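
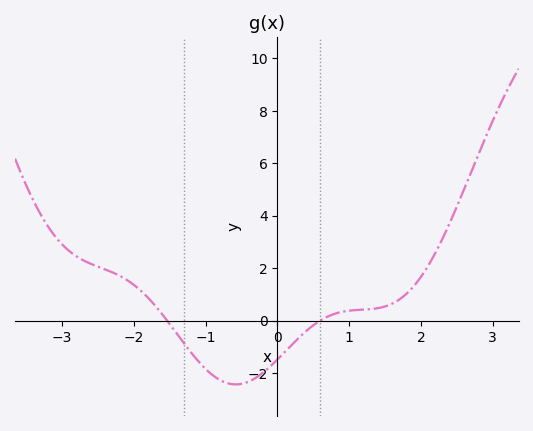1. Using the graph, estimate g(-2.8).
2.4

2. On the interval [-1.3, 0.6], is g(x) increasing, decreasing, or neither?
neither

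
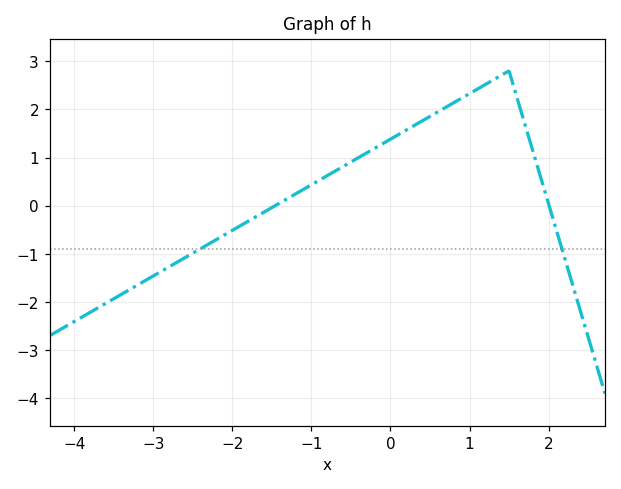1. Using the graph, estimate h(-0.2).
1.2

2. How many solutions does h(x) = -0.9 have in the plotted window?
2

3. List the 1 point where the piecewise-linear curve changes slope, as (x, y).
(1.5, 2.8)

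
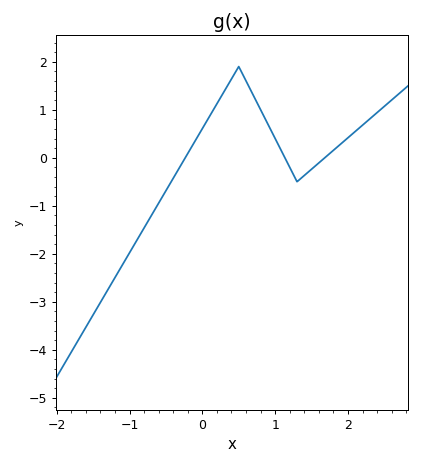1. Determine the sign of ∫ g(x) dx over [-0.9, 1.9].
positive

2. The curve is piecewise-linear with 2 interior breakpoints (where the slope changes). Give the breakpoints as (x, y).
(0.5, 1.9); (1.3, -0.5)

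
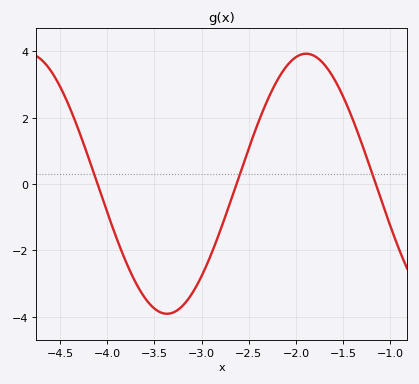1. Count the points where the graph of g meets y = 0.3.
3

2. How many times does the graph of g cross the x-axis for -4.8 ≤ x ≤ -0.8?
3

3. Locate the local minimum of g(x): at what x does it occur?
-3.37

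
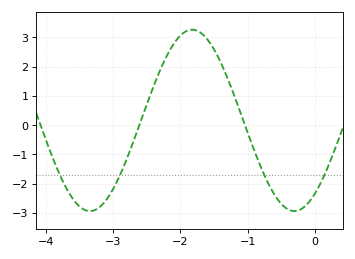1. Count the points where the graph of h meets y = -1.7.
4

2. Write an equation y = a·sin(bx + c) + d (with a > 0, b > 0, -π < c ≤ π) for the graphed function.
y = 3.1sin(2.1x - 0.93) + 0.16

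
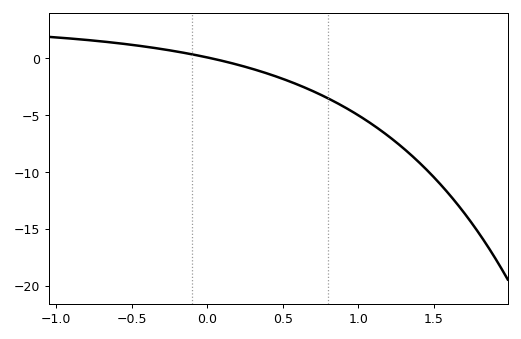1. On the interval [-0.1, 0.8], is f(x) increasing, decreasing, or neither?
decreasing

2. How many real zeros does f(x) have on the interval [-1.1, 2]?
1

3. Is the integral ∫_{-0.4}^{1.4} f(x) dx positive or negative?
negative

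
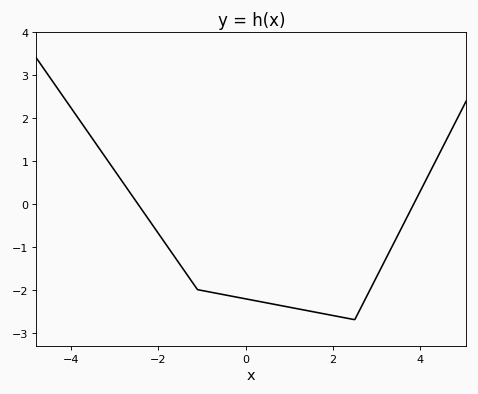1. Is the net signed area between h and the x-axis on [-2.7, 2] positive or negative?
negative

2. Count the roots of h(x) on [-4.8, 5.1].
2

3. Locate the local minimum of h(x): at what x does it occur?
2.4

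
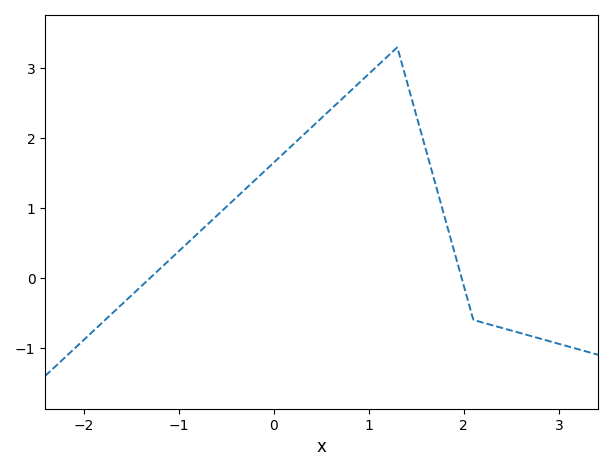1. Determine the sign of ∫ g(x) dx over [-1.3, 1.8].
positive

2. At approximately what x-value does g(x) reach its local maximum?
1.3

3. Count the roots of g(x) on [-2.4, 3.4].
2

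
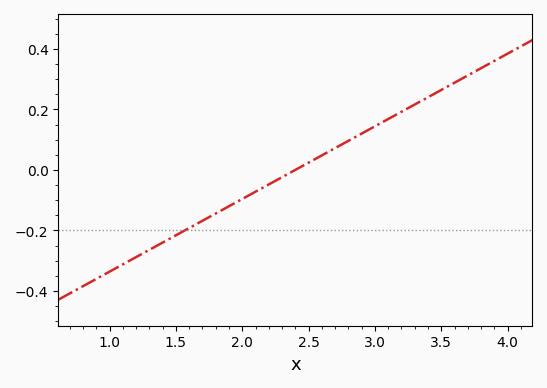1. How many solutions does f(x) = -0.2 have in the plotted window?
1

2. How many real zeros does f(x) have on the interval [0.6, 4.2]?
1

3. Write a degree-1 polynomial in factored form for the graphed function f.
y = 0.24(x - 2.4)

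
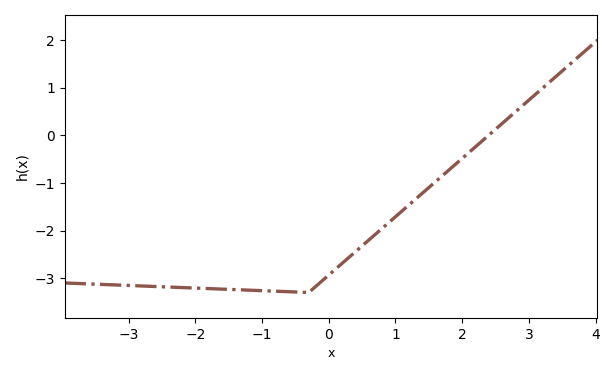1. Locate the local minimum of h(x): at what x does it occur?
-0.4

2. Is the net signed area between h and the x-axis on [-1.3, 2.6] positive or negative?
negative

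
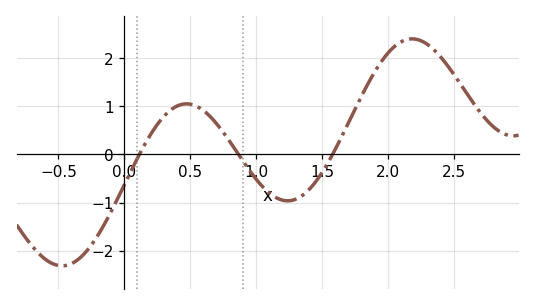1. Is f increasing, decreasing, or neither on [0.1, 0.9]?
neither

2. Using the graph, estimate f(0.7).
0.642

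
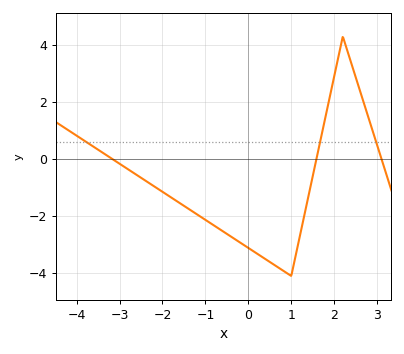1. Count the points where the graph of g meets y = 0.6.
3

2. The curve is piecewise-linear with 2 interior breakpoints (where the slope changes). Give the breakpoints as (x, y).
(1, -4.1); (2.2, 4.3)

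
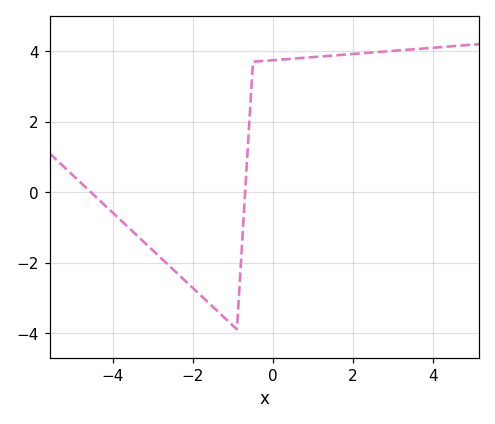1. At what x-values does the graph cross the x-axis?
-4.55, -0.695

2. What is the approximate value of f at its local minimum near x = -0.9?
-3.9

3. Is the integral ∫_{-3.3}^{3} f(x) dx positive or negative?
positive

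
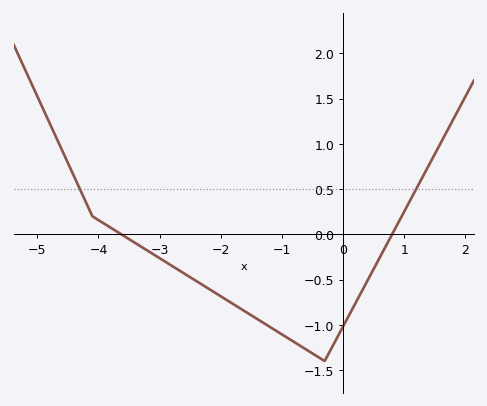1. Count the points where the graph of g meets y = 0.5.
2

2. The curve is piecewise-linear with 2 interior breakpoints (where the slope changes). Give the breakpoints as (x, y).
(-4.1, 0.2); (-0.3, -1.4)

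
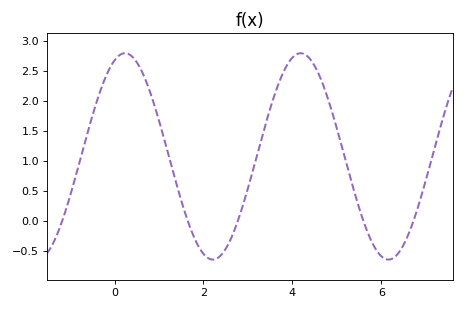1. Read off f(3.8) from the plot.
2.5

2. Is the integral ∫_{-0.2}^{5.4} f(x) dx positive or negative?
positive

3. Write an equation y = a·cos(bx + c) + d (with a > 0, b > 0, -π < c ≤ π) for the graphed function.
y = 1.72cos(1.6x - 0.37) + 1.08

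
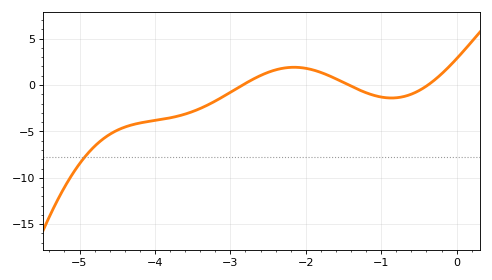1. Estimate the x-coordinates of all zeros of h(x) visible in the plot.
-2.8, -1.4, -0.4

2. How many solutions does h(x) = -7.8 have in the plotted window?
1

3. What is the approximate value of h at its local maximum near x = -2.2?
2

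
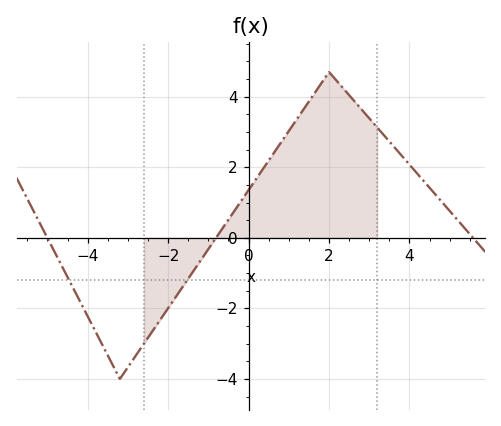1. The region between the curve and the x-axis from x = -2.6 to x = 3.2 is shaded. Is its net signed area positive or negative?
positive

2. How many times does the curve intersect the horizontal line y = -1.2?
2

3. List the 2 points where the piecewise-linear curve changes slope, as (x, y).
(-3.2, -4); (2, 4.7)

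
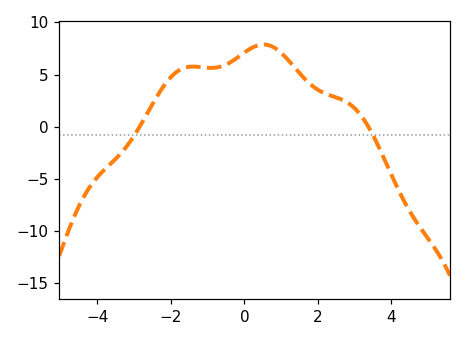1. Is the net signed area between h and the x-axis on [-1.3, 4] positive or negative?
positive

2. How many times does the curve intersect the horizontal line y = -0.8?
2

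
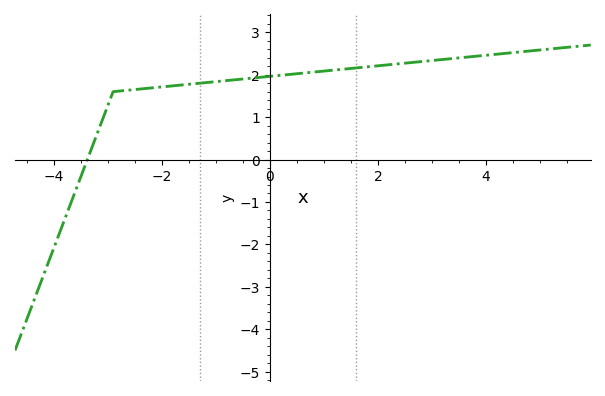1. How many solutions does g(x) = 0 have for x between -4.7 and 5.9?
1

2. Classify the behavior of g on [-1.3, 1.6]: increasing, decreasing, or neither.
increasing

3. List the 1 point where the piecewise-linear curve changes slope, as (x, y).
(-2.9, 1.6)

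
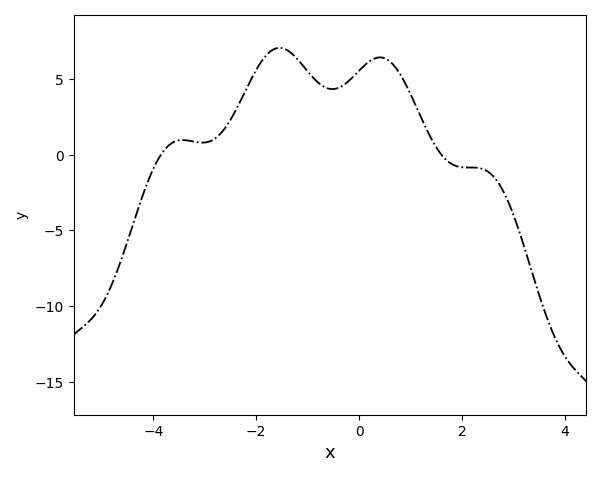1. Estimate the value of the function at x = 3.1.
-4.92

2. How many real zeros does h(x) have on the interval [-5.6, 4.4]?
2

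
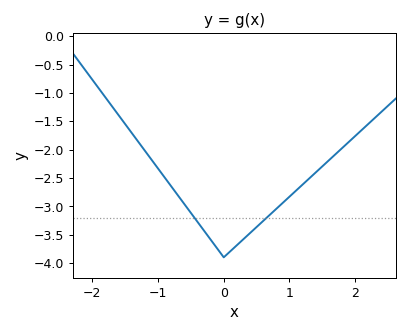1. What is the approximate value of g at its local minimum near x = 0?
-3.9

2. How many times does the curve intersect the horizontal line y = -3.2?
2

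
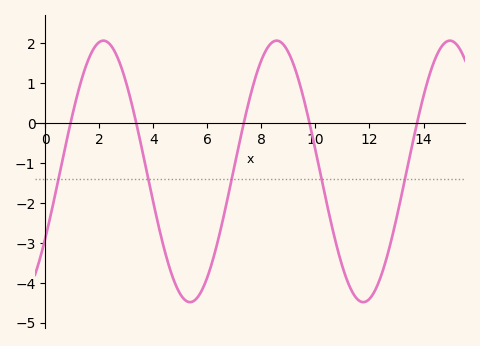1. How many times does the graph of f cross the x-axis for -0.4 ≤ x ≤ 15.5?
5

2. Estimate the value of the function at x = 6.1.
-3.66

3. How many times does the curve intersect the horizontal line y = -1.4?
5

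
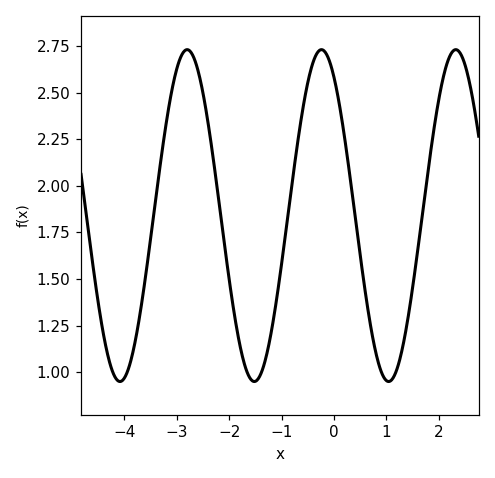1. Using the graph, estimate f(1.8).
2.09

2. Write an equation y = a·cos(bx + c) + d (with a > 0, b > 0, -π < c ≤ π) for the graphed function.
y = 0.89cos(2.45x + 0.582) + 1.84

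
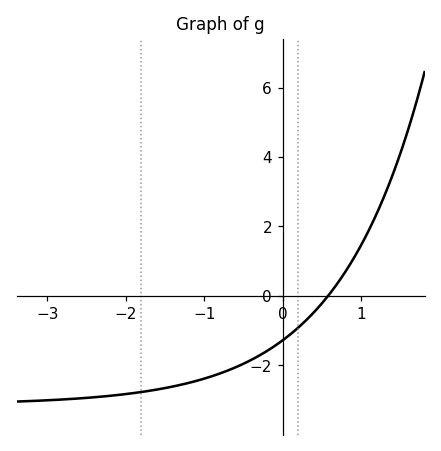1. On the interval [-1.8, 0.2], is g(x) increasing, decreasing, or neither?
increasing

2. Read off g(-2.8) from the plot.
-3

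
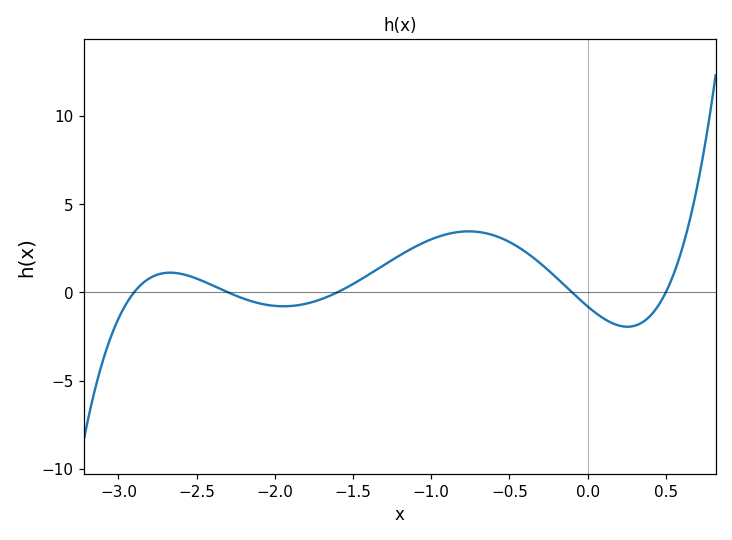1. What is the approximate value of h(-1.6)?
0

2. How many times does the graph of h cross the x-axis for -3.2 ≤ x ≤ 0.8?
5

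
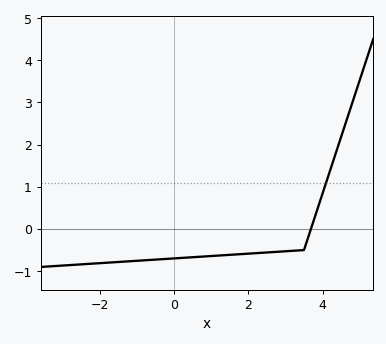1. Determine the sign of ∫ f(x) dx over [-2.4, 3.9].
negative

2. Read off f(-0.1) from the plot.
-0.7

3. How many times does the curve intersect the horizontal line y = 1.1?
1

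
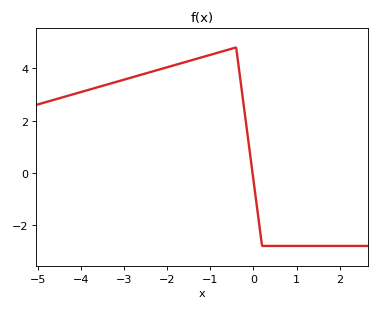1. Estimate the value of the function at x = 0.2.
-2.8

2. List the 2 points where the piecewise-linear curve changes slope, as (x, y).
(-0.4, 4.8); (0.2, -2.8)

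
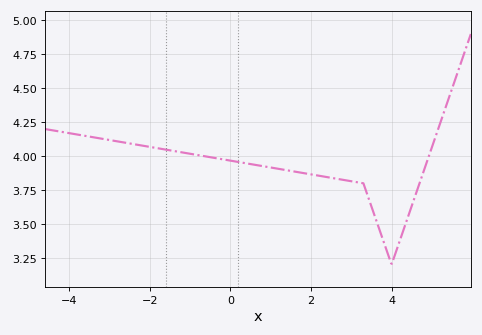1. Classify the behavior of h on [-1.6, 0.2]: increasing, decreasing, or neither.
decreasing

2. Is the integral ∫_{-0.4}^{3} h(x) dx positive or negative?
positive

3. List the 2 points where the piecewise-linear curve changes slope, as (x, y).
(3.3, 3.8); (4, 3.2)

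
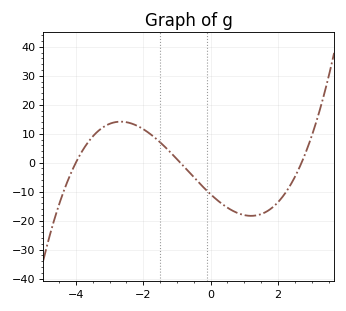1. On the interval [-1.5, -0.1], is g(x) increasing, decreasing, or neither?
decreasing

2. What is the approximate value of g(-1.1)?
2.47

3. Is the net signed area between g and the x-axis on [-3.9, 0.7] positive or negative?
positive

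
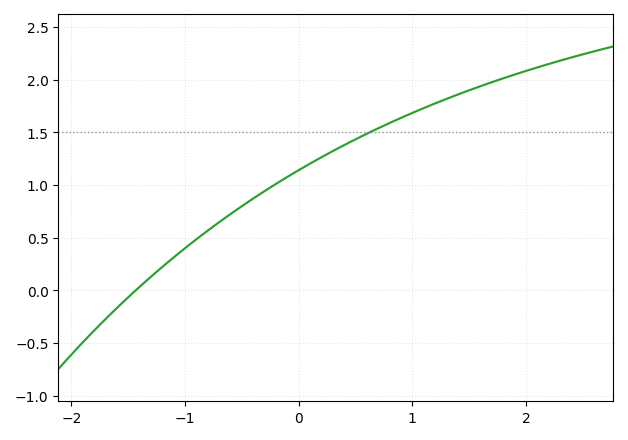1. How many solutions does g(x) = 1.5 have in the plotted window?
1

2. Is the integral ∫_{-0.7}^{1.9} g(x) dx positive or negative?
positive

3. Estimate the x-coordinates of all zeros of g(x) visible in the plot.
-1.43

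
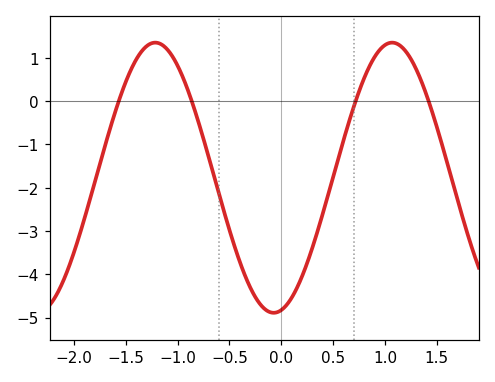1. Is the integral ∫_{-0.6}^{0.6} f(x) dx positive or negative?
negative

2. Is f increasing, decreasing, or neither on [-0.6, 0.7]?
neither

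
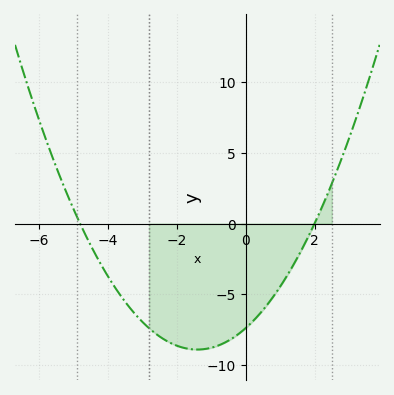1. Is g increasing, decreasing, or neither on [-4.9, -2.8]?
decreasing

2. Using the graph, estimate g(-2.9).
-7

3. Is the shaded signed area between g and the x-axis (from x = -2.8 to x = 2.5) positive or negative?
negative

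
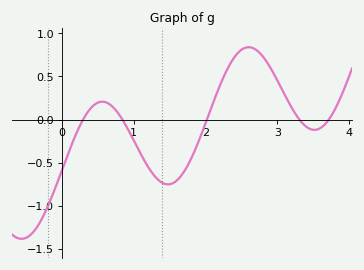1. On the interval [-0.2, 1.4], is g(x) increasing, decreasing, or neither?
neither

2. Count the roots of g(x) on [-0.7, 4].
5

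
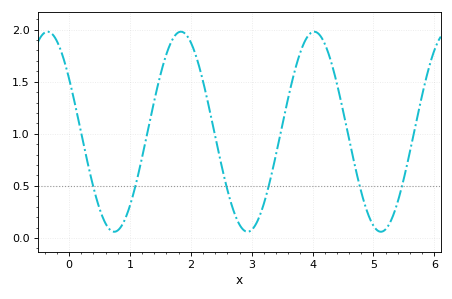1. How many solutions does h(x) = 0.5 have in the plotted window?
6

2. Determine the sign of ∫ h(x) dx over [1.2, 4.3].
positive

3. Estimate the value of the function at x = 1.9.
1.95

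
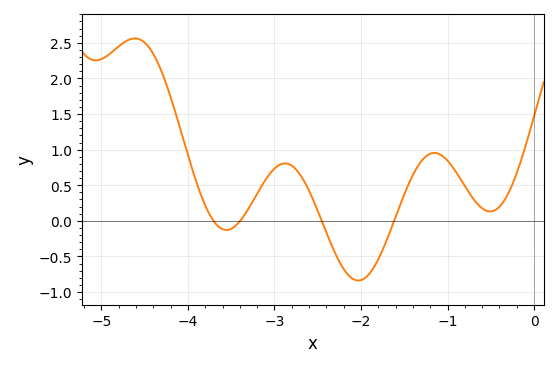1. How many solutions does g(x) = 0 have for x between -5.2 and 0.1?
4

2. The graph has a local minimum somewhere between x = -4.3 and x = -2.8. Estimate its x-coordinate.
-3.55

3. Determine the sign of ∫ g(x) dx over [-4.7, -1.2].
positive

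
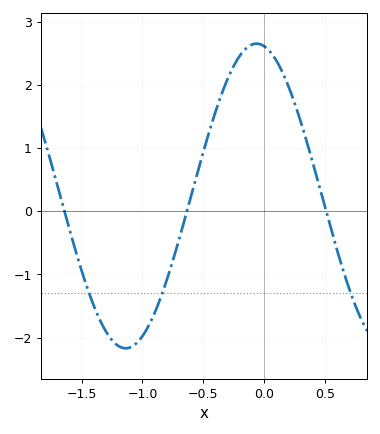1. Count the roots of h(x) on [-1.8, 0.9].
3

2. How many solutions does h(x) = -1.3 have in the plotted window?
3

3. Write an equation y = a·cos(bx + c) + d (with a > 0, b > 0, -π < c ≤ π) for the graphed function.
y = 2.41cos(2.92x + 0.18) + 0.24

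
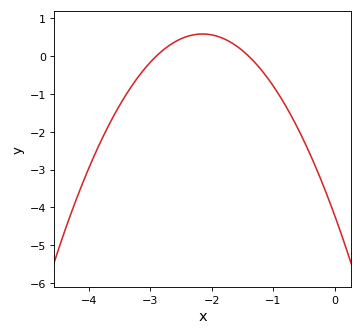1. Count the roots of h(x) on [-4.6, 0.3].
2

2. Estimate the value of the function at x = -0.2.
-3.4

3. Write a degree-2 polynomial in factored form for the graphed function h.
y = -1.04(x + 2.9)(x + 1.4)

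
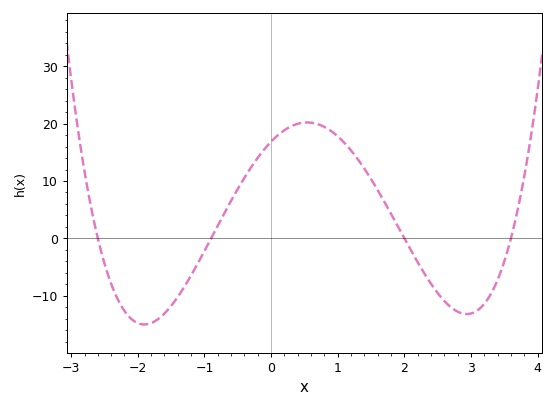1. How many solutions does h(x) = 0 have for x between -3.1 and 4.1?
4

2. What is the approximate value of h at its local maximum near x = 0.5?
20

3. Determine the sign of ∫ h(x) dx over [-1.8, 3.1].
positive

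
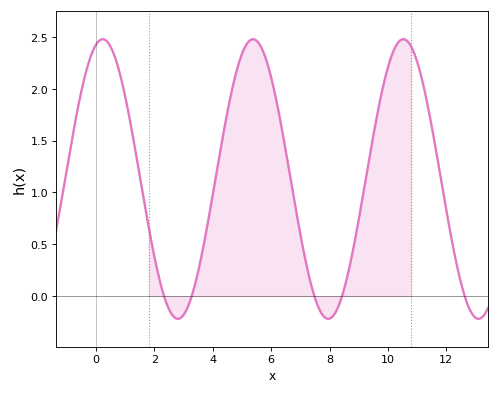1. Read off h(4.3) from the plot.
1.47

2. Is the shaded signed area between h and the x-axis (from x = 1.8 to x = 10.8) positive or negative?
positive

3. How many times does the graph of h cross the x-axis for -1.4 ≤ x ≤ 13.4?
5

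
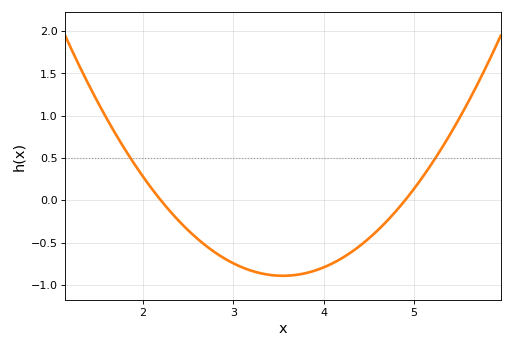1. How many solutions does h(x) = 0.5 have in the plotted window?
2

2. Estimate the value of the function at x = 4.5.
-0.45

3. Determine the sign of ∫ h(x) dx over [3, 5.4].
negative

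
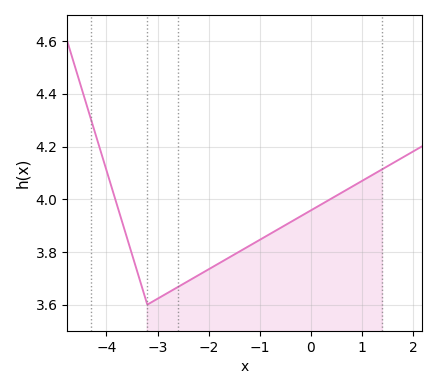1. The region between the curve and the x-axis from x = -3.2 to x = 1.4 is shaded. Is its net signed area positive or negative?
positive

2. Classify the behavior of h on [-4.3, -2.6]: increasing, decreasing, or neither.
neither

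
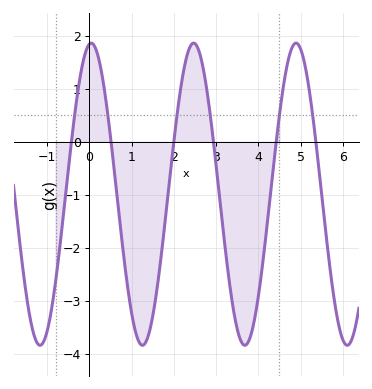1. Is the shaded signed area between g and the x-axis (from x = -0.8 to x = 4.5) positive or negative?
negative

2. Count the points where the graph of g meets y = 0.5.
6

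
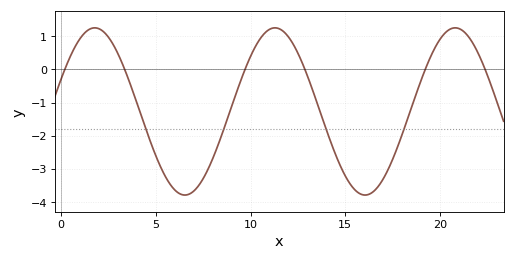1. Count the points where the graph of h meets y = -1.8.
4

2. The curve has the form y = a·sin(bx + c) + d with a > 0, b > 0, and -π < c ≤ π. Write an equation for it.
y = 2.53sin(0.66x + 0.402) - 1.27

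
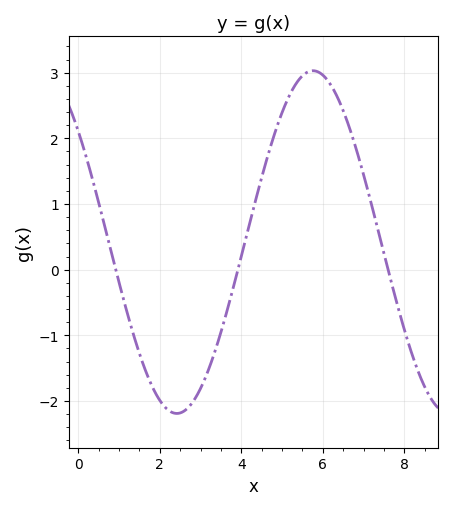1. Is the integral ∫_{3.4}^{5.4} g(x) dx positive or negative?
positive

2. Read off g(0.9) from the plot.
0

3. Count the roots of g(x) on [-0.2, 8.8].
3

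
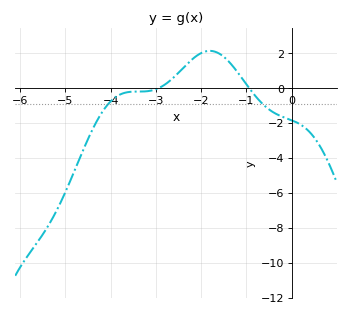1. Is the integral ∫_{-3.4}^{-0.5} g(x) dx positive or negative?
positive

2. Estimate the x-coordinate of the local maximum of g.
-1.8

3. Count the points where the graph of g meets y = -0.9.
2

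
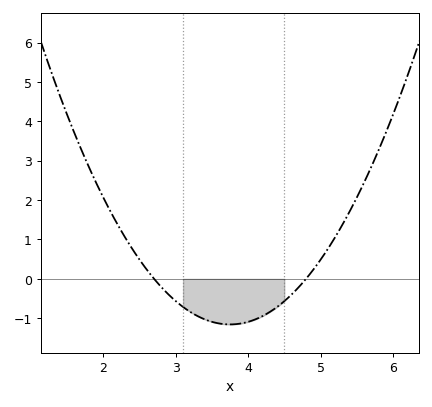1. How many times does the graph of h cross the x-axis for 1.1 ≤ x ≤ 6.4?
2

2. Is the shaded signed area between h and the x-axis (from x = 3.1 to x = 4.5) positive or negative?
negative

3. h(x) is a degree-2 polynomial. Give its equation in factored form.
y = 1.05(x - 2.7)(x - 4.8)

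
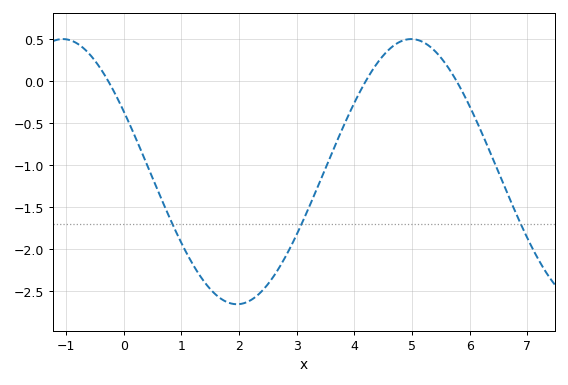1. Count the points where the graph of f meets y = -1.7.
3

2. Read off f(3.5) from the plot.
-1.05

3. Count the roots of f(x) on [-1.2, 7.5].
3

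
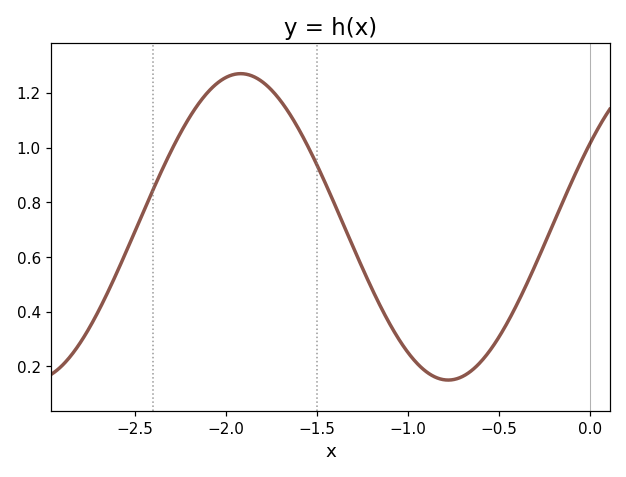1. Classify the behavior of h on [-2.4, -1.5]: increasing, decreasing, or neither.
neither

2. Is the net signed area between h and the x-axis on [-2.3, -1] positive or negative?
positive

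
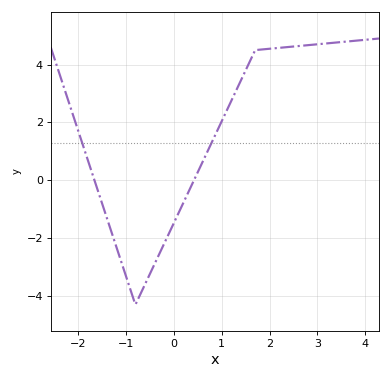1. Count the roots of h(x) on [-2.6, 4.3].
2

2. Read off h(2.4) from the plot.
4.61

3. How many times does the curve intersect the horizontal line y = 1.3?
2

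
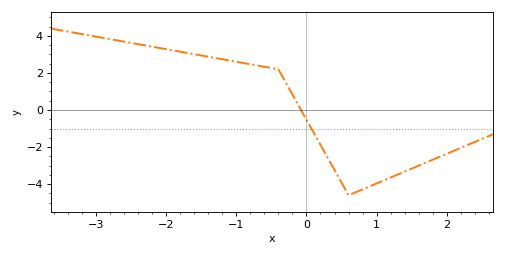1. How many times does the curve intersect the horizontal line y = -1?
1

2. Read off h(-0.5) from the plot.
2.2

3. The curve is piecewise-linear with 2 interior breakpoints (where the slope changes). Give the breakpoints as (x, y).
(-0.4, 2.2); (0.6, -4.6)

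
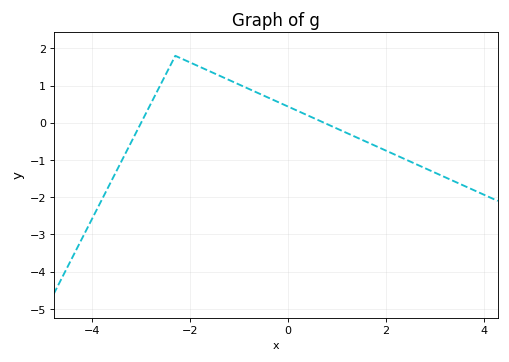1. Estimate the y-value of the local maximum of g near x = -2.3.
1.8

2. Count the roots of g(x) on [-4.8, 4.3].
2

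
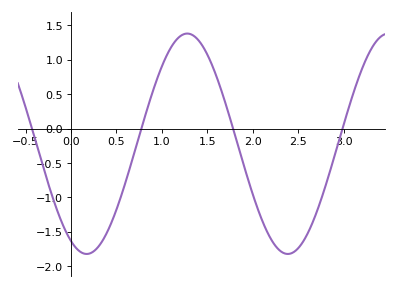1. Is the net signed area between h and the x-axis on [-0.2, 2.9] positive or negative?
negative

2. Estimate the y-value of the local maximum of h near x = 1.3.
1.38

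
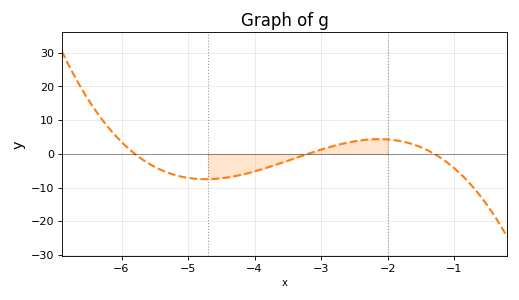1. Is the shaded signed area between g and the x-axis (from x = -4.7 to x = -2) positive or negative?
negative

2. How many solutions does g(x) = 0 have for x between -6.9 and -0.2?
3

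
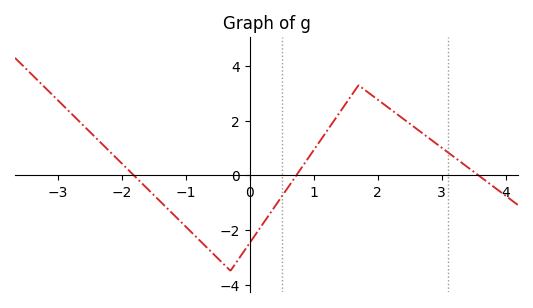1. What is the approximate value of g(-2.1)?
0.671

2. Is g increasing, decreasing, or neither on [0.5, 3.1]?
neither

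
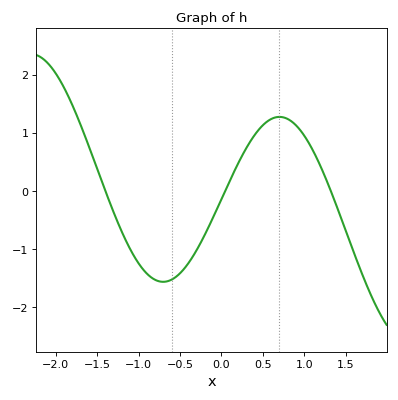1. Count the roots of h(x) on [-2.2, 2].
3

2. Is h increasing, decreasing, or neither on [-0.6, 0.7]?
increasing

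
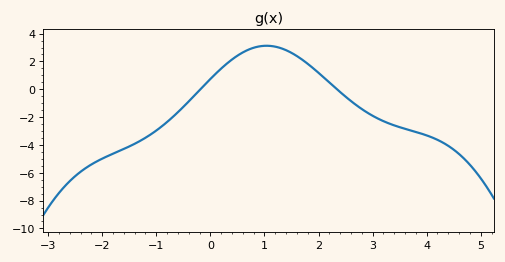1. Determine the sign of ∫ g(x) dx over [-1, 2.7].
positive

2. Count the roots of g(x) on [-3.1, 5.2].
2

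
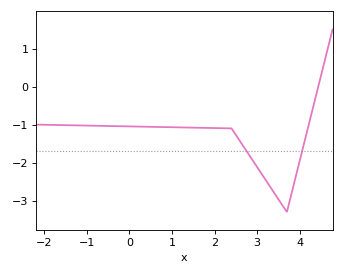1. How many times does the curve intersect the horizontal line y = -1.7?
2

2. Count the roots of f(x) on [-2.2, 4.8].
1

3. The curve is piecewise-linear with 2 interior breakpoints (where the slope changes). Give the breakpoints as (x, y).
(2.4, -1.1); (3.7, -3.3)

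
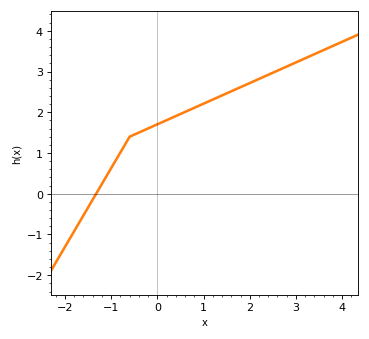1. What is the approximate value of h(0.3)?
1.9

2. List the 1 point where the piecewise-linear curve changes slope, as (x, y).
(-0.6, 1.4)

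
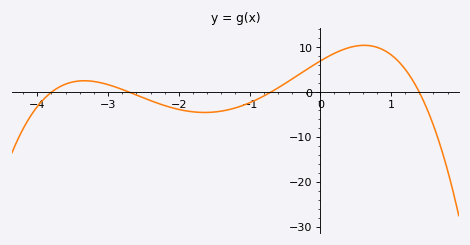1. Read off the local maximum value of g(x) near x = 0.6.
10.4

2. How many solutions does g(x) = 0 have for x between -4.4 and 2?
4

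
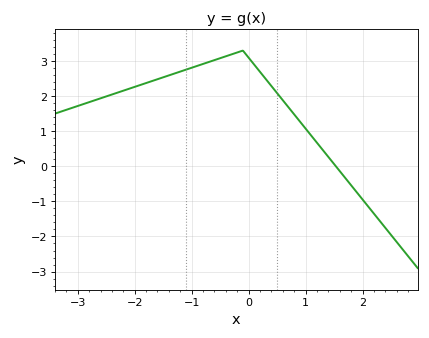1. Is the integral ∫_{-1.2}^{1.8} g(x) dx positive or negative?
positive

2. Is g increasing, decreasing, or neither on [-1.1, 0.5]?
neither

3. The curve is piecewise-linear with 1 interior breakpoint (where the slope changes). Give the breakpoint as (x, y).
(-0.1, 3.3)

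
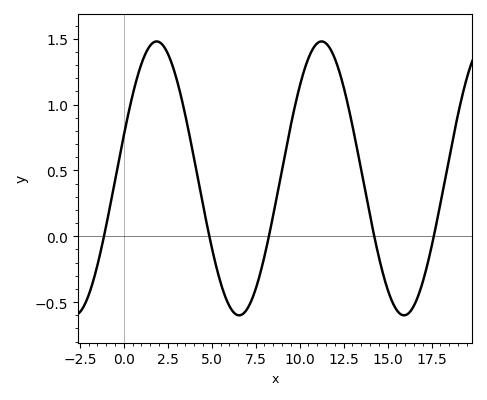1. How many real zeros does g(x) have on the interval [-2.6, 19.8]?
5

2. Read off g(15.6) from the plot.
-0.574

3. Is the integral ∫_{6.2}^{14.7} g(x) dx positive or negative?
positive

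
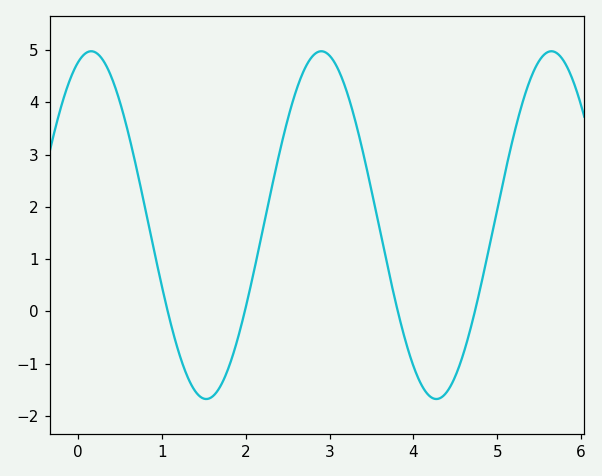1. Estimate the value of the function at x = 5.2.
3.4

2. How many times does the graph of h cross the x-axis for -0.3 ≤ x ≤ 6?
4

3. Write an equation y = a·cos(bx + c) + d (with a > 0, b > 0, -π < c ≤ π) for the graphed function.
y = 3.33cos(2.3x - 0.36) + 1.65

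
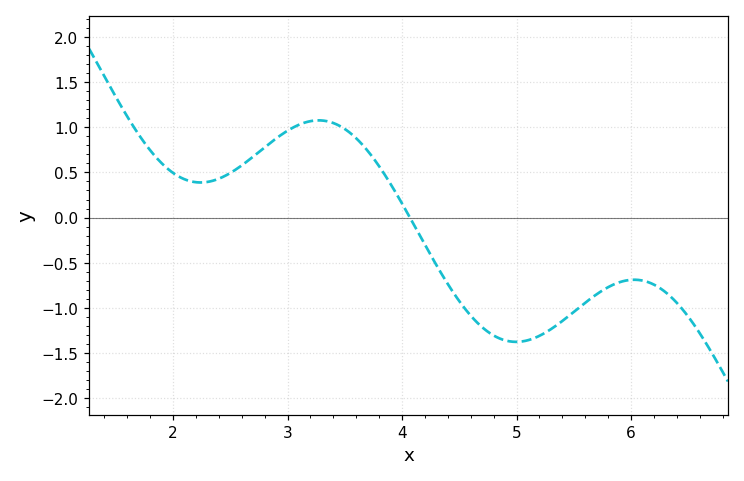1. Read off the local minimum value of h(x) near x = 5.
-1.38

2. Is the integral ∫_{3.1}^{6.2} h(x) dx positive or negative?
negative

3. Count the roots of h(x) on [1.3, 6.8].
1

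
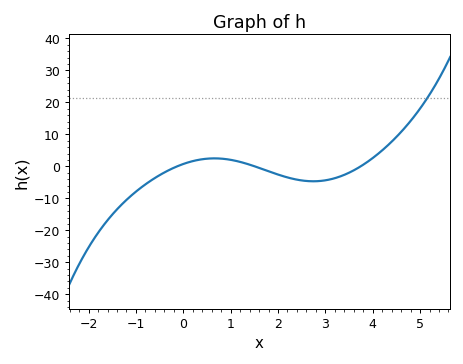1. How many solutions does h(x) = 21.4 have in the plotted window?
1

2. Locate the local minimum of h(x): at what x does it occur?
2.8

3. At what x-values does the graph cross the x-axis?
-0.2, 1.6, 3.8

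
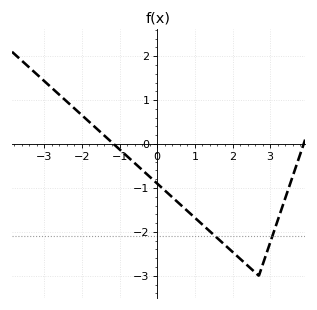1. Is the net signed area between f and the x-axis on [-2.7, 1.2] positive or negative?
negative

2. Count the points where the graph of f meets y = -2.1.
2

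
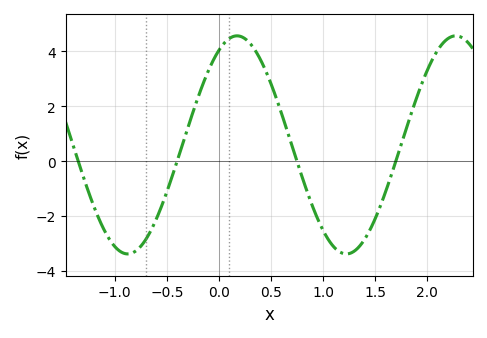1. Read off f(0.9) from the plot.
-1.65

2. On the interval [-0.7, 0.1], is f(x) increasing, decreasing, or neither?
increasing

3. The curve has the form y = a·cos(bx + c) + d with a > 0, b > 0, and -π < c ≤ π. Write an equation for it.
y = 3.98cos(2.99x - 0.522) + 0.59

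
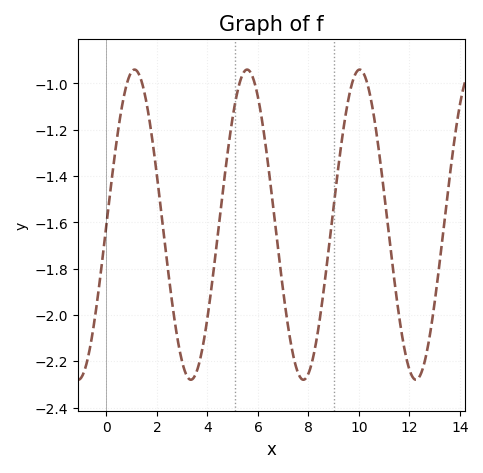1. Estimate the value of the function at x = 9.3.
-1.26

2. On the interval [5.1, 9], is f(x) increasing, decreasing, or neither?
neither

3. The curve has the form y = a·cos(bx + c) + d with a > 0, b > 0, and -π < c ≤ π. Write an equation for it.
y = 0.67cos(1.4x - 1.6) - 1.61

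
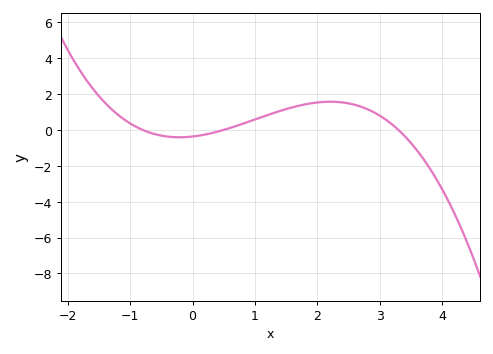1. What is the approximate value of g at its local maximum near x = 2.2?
1.57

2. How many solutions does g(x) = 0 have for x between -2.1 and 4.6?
3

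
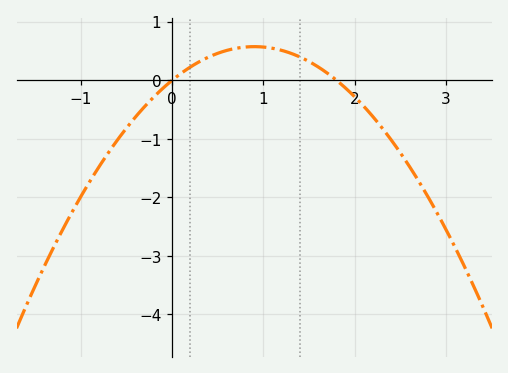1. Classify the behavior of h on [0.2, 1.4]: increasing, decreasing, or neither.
neither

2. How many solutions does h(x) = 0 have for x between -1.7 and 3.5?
2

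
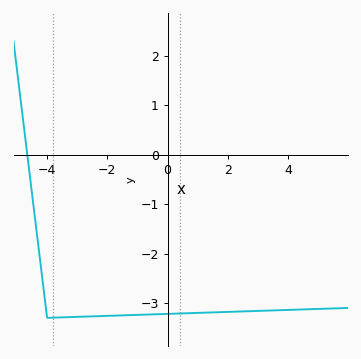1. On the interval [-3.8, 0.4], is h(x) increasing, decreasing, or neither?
increasing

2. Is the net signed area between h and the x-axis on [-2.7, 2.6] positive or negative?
negative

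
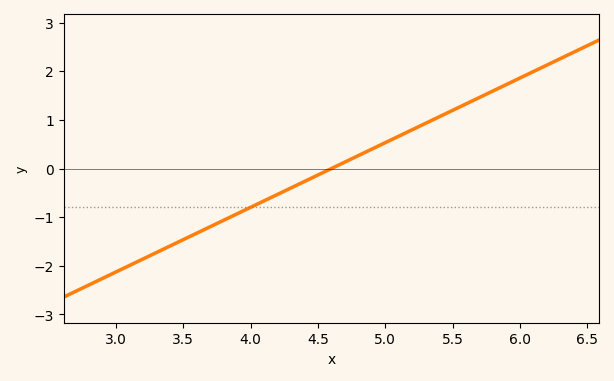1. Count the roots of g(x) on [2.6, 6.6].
1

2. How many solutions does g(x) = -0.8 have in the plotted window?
1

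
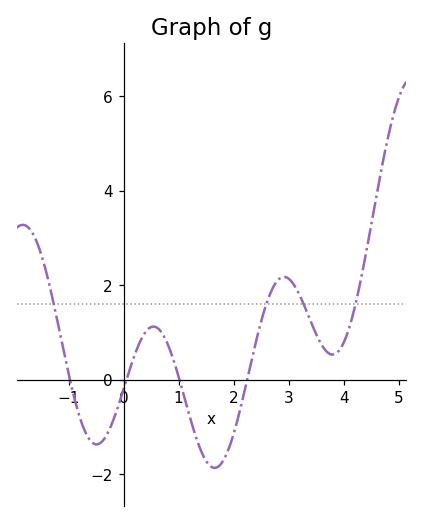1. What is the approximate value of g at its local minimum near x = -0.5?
-1.36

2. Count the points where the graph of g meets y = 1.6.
4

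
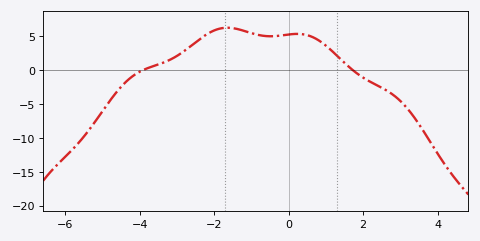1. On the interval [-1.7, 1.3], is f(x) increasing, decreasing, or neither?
neither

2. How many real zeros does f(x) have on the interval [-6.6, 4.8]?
2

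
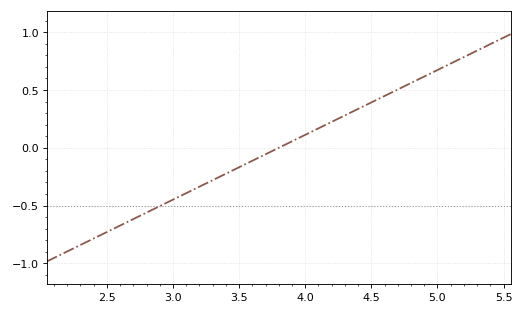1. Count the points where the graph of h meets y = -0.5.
1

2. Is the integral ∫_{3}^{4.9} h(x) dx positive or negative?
positive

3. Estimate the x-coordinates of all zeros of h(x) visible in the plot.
3.8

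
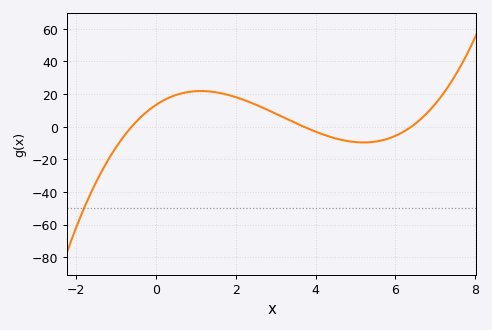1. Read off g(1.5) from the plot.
22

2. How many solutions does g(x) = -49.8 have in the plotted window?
1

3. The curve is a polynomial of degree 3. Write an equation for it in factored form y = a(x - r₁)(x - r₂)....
y = 0.93(x + 0.6)(x - 3.7)(x - 6.4)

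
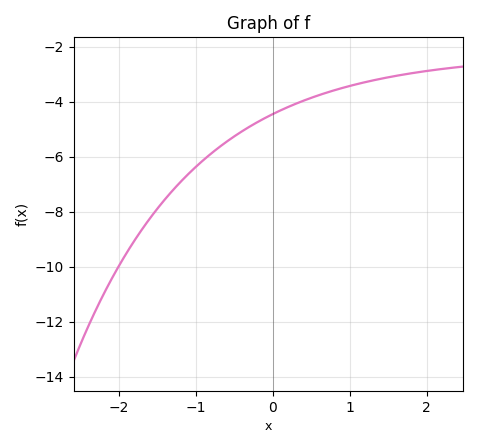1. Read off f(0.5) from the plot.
-3.8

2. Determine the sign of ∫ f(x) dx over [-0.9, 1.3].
negative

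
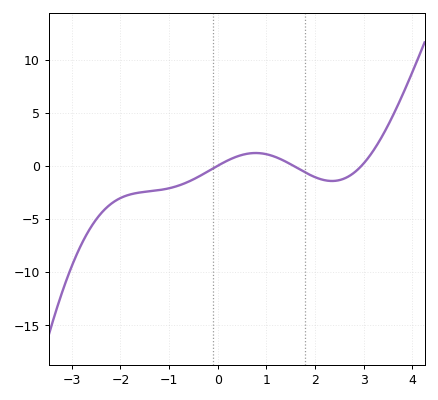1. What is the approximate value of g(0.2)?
0.5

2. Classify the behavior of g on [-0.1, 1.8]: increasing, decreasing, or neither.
neither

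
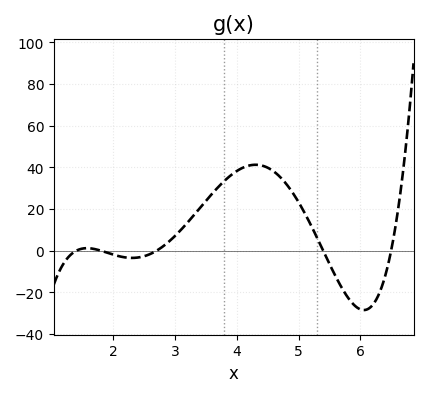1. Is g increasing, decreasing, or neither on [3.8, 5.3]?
neither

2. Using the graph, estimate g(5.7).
-17.7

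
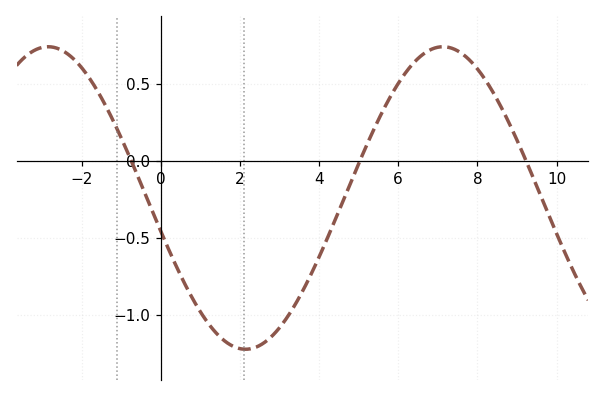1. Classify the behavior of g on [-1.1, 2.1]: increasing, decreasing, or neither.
decreasing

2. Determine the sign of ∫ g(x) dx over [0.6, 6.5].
negative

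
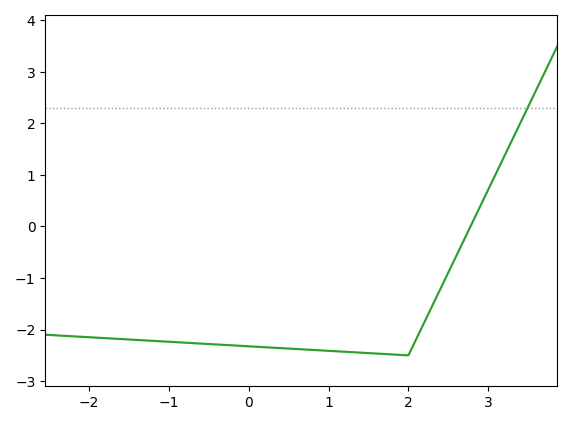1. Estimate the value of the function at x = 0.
-2.32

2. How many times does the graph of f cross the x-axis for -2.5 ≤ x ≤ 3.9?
1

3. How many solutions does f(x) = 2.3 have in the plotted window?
1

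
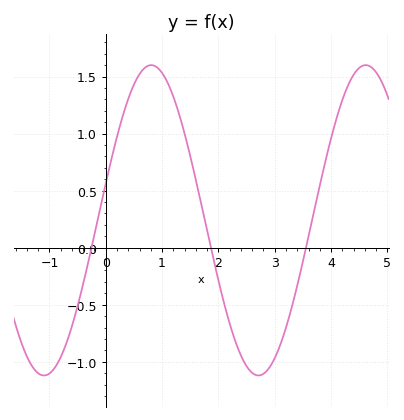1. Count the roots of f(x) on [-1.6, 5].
3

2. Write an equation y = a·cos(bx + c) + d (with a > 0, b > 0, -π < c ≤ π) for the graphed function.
y = 1.36cos(1.6x - 1.3) + 0.24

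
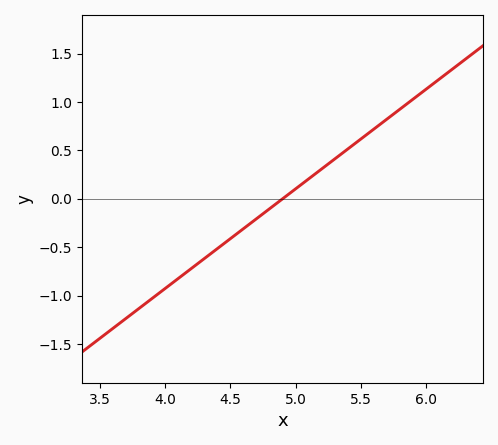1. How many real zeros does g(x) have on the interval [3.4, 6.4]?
1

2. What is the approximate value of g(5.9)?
1.03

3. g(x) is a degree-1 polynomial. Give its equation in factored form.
y = 1.03(x - 4.9)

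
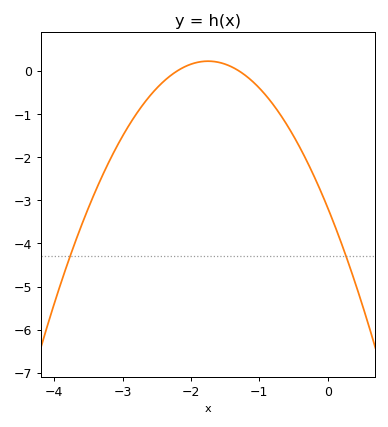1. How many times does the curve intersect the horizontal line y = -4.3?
2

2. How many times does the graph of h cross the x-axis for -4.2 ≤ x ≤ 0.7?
2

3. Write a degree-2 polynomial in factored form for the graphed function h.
y = -1.11(x + 2.2)(x + 1.3)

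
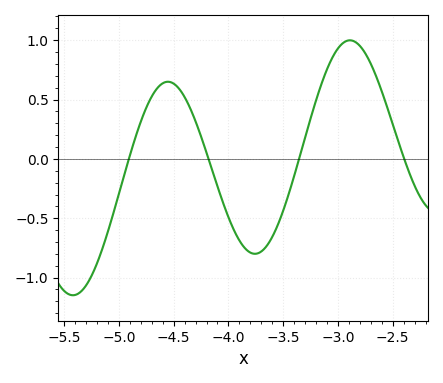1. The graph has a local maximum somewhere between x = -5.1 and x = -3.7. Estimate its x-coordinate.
-4.55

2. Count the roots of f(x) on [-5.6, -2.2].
4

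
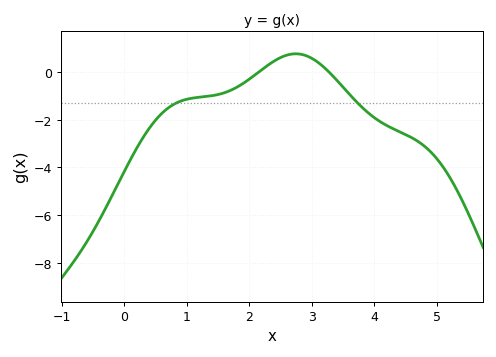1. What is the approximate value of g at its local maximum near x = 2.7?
0.769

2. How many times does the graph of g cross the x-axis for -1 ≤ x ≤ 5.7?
2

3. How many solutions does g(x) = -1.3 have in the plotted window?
2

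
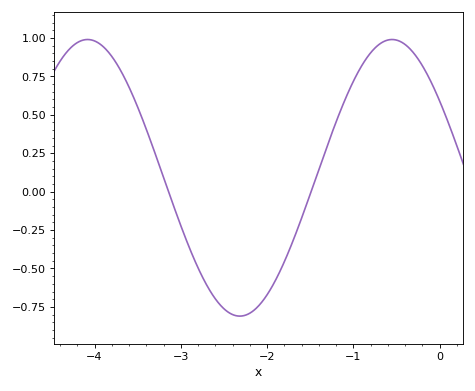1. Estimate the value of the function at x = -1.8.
-0.45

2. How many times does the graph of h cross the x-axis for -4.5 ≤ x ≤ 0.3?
2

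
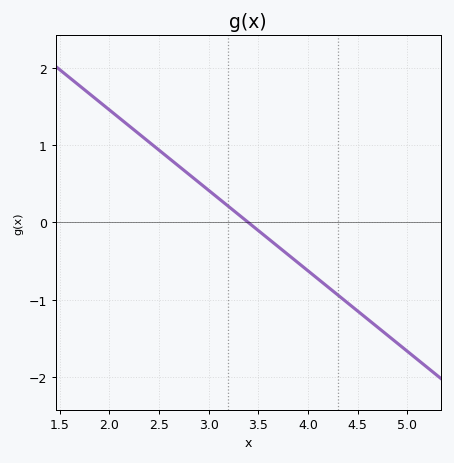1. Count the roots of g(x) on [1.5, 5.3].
1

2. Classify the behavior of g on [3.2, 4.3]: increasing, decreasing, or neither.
decreasing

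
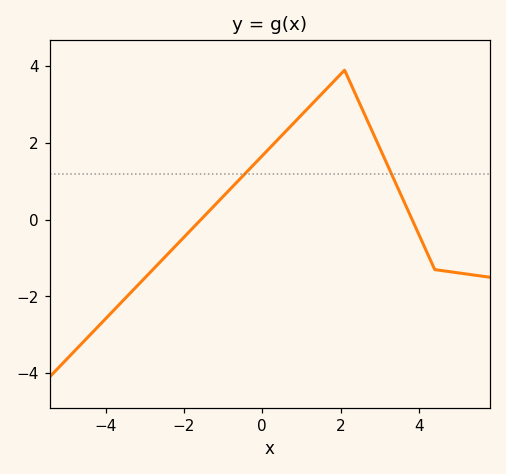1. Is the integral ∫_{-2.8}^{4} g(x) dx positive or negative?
positive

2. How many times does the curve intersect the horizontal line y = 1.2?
2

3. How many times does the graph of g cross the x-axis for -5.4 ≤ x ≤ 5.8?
2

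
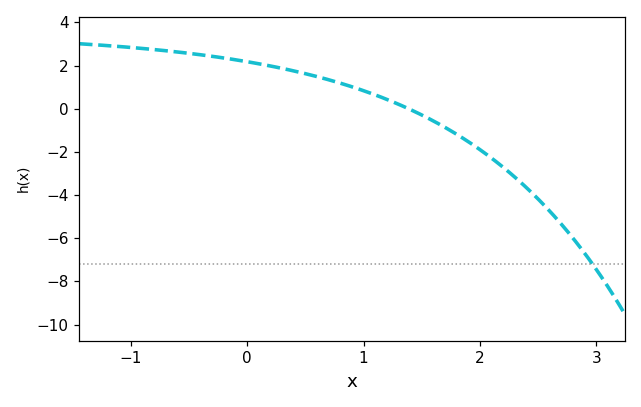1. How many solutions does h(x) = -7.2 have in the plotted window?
1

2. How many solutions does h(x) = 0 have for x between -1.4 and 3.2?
1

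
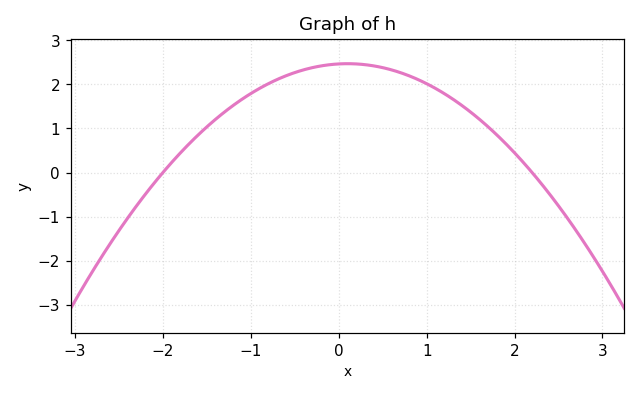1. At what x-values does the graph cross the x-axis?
-2, 2.2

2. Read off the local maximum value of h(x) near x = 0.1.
2.5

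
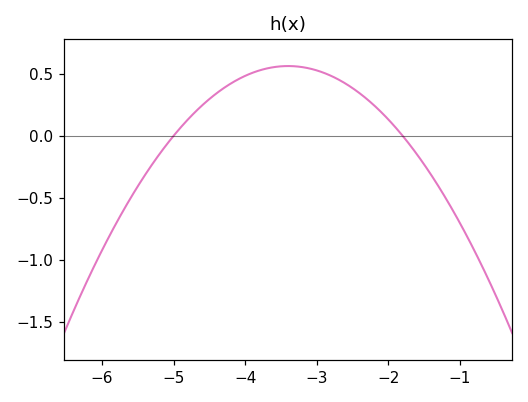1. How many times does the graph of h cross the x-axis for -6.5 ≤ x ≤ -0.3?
2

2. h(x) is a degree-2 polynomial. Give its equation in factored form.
y = -0.22(x + 5)(x + 1.8)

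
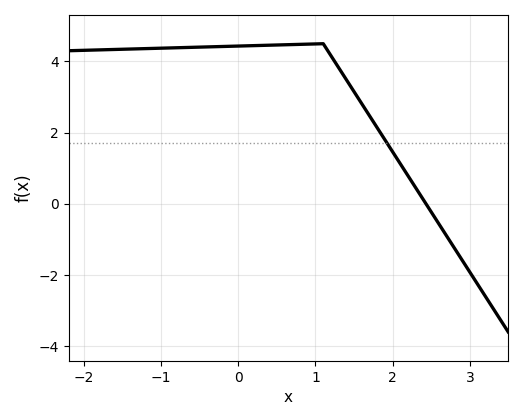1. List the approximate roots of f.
2.4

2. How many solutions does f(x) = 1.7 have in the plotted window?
1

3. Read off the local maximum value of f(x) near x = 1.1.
4.4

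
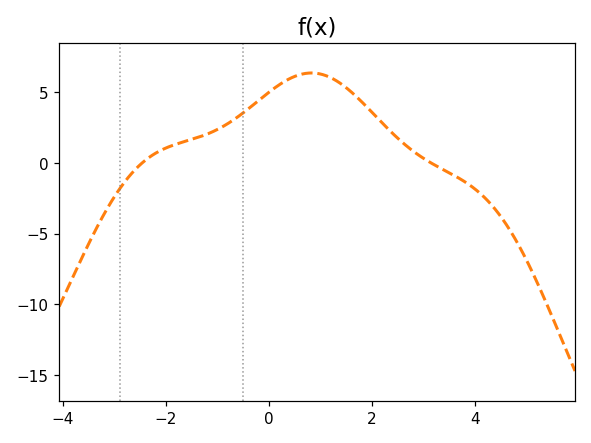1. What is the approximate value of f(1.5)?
5.5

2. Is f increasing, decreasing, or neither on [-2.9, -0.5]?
increasing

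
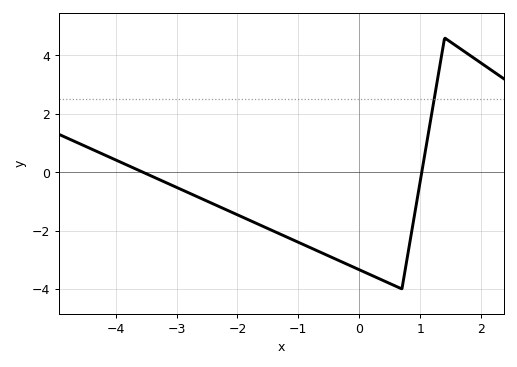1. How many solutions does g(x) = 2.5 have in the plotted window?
1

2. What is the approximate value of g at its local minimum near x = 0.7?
-4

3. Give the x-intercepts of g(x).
-3.55, 1.03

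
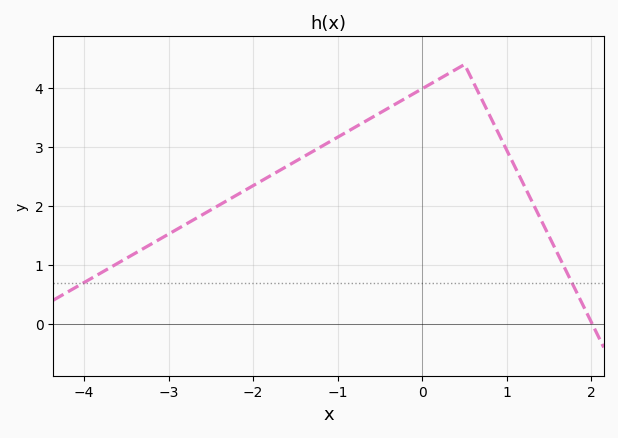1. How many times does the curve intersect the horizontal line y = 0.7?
2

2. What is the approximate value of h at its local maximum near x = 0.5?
4.4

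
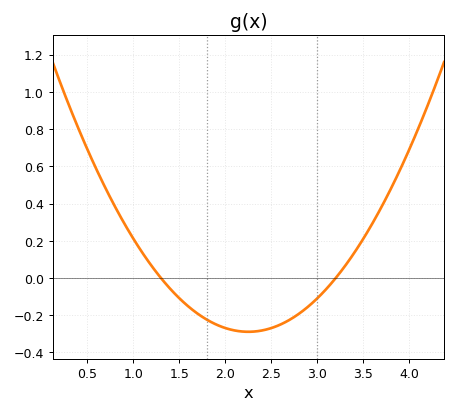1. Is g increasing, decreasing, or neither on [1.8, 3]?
neither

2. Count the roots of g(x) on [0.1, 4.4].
2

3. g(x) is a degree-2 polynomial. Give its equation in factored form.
y = 0.32(x - 1.3)(x - 3.2)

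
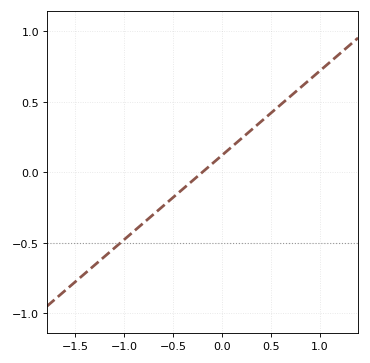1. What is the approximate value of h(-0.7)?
-0.3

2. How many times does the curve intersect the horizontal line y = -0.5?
1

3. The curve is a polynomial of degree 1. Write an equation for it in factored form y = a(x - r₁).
y = 0.6(x + 0.2)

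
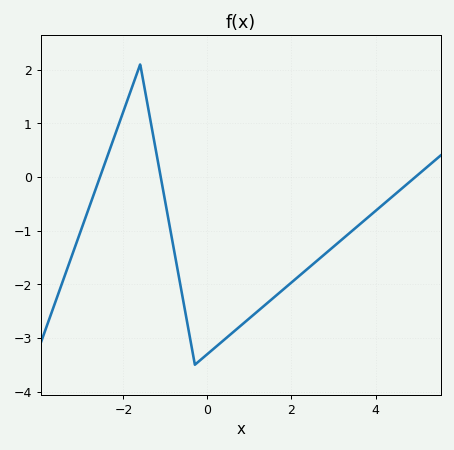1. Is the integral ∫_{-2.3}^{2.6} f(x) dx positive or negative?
negative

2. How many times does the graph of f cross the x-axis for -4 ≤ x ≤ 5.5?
3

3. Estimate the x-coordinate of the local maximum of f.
-1.6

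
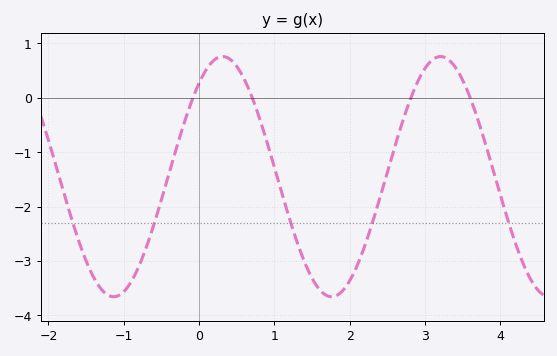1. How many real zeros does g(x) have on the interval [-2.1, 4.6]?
4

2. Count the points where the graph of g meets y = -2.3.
5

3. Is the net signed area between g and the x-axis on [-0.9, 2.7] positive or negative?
negative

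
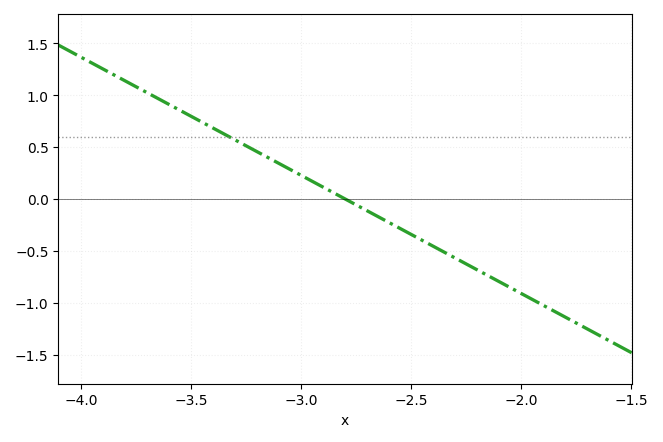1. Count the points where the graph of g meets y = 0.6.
1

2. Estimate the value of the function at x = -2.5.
-0.342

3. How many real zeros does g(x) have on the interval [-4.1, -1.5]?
1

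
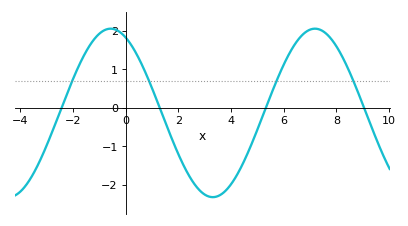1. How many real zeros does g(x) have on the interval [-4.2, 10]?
4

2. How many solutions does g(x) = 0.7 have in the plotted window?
4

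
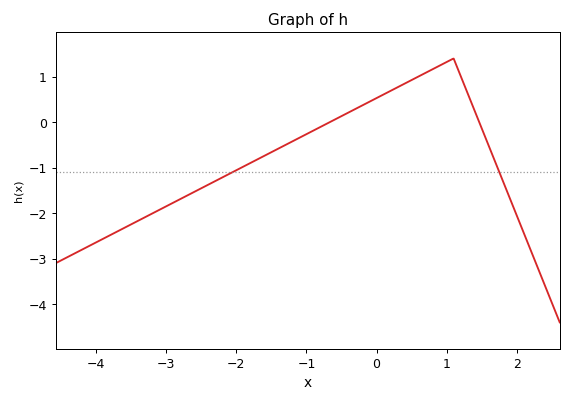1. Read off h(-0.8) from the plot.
-0.106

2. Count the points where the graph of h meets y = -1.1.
2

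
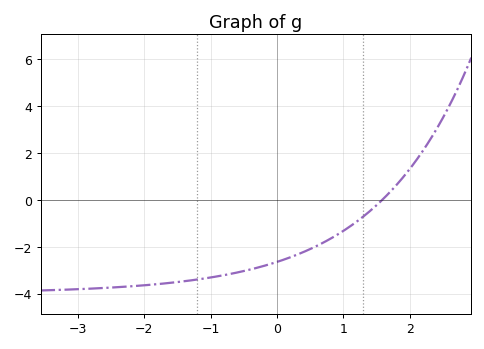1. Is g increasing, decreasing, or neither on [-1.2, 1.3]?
increasing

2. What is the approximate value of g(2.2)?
2.1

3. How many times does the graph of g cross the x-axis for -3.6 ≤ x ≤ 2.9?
1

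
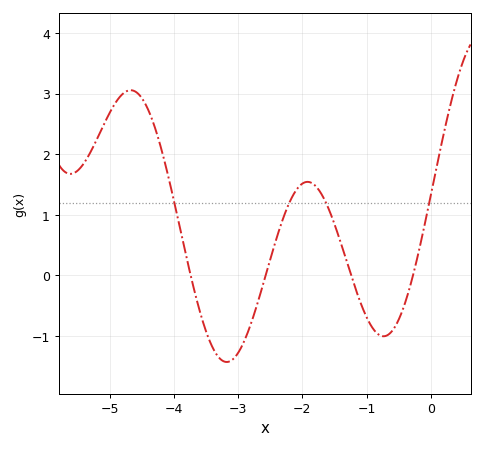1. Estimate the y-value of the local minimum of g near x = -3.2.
-1.43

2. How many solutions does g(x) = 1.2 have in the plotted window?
4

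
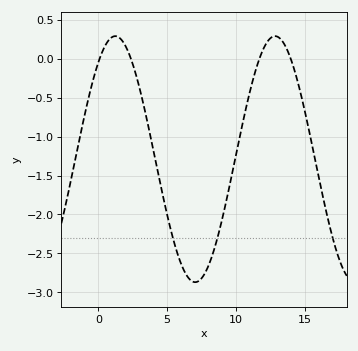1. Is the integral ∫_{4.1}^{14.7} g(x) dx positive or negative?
negative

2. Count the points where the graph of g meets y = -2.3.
3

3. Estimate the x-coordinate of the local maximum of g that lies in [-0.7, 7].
1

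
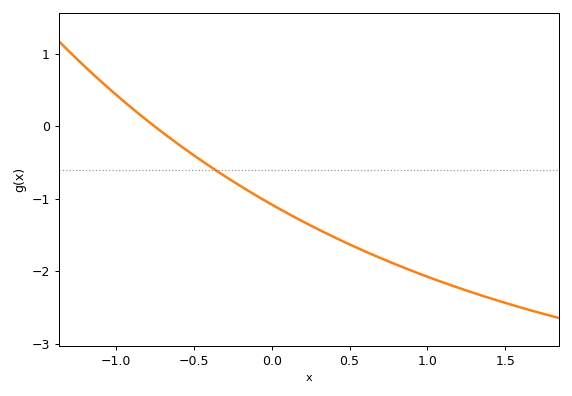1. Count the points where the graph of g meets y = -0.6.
1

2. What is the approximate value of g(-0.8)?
0.1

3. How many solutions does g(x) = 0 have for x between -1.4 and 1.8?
1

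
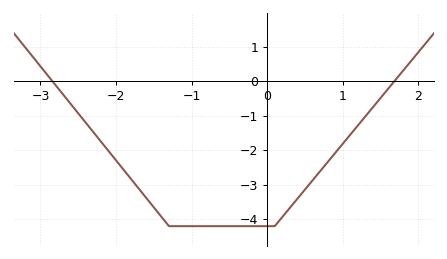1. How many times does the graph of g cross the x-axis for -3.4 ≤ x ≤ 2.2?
2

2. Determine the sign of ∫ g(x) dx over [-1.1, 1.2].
negative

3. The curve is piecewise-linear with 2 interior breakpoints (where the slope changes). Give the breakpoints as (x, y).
(-1.3, -4.2); (0.1, -4.2)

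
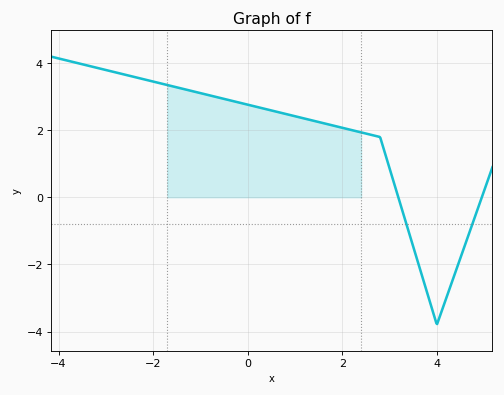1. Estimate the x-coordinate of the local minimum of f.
4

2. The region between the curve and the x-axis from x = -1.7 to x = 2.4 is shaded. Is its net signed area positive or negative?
positive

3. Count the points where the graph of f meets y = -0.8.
2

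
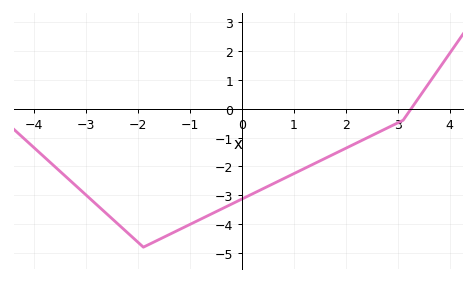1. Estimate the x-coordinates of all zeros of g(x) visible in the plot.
3.2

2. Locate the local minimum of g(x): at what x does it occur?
-1.8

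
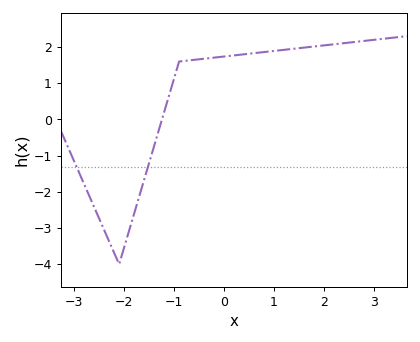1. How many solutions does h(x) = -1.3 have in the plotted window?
2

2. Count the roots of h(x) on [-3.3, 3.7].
1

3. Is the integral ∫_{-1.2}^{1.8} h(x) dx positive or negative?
positive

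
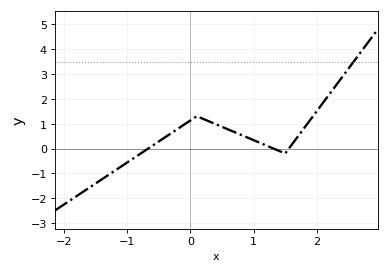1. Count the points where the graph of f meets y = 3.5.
1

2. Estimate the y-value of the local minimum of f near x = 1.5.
-0.198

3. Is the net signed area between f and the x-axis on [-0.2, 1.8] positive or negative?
positive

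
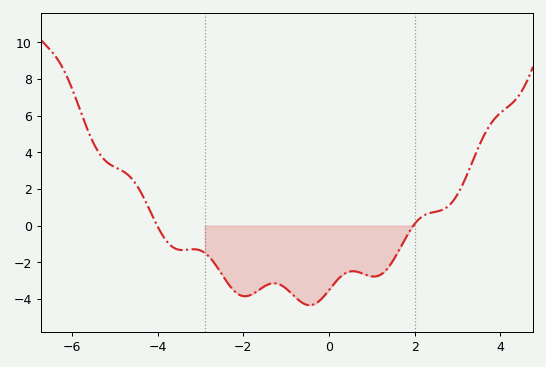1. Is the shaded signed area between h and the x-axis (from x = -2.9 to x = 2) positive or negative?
negative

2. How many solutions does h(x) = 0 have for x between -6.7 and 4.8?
2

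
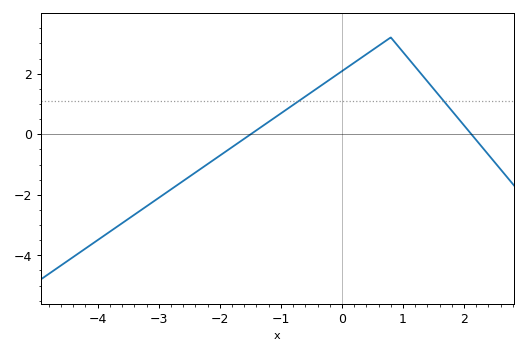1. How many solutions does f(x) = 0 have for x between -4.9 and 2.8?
2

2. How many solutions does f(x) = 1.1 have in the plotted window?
2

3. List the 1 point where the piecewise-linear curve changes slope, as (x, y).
(0.8, 3.2)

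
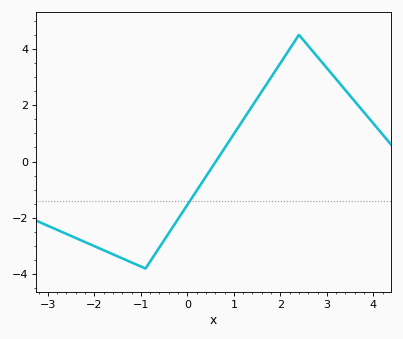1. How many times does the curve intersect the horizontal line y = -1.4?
1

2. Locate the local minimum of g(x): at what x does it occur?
-1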